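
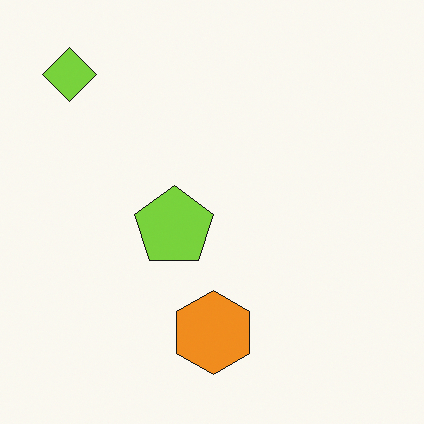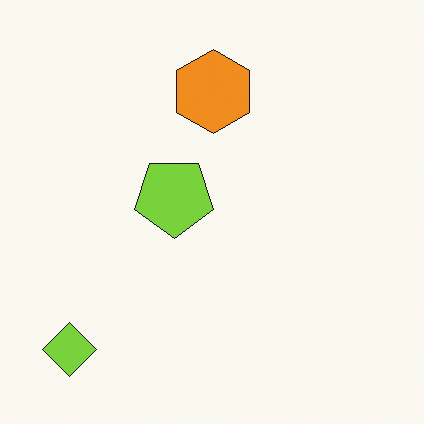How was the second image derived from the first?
It was flipped vertically (top ↔ bottom).

The lime diamond is in the top-left of the first image and the bottom-left of the second — shapes on opposite sides of the horizontal midline have swapped in a mirror flip.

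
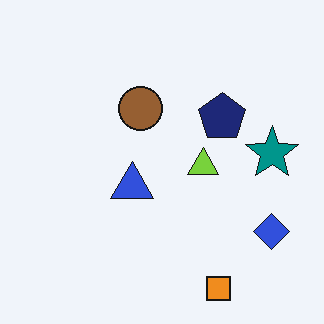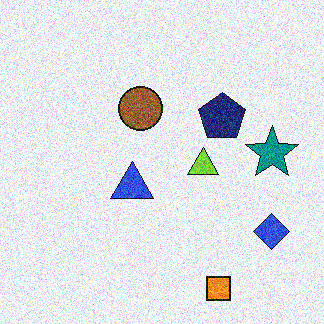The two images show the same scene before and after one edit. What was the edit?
The image was degraded with a thick layer of grain.

Random speckle covers the whole image, including the flat background.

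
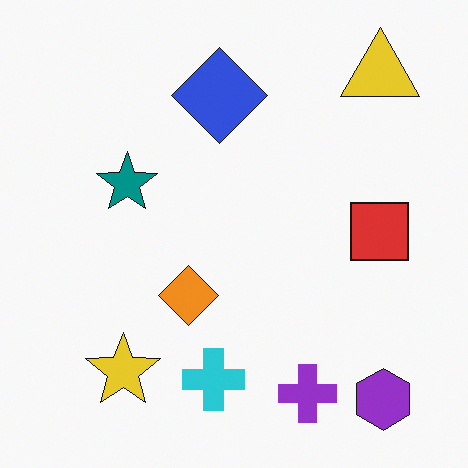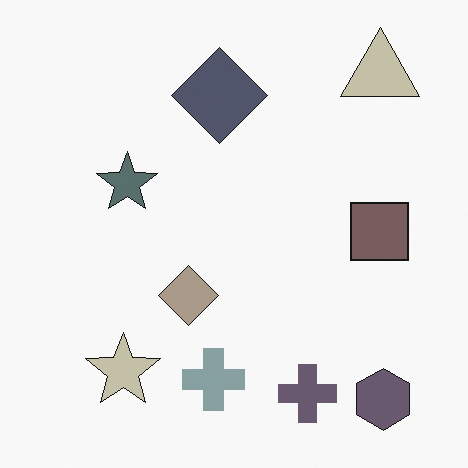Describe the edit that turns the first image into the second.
This is the original image heavily desaturated.

All colors are more muted and greyish — a global saturation change.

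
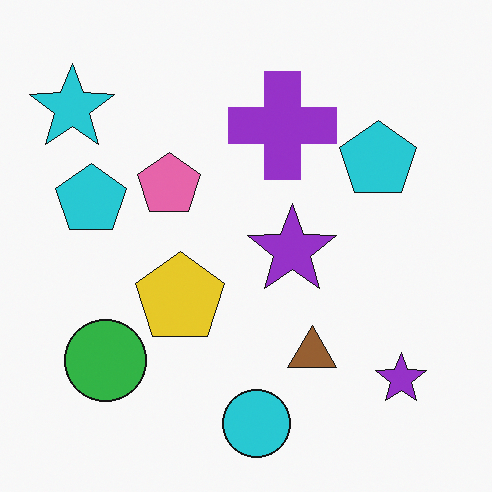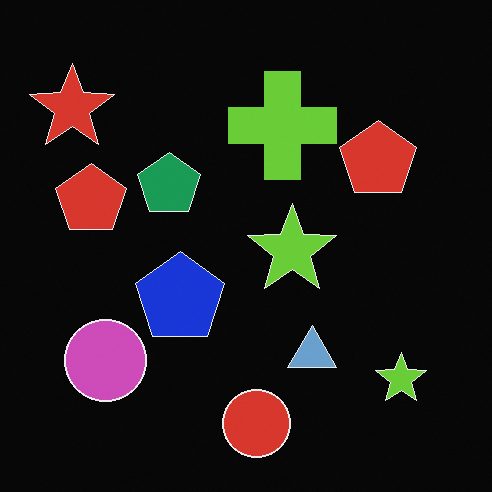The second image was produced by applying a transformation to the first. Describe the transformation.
It was color-inverted (negative).

The light background has become dark and every shape's color is its complement — a photographic negative.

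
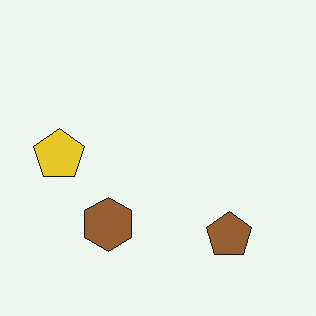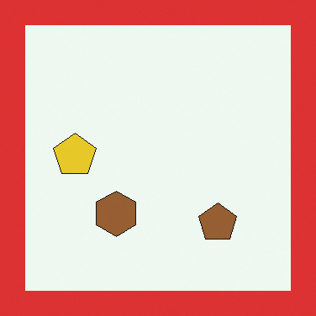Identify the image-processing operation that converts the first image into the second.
This is the original image framed with a red border.

A solid red frame runs around the edge of the second image, with the content slightly shrunk inside it.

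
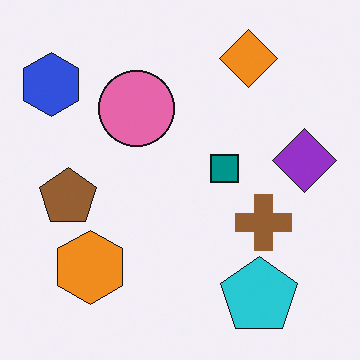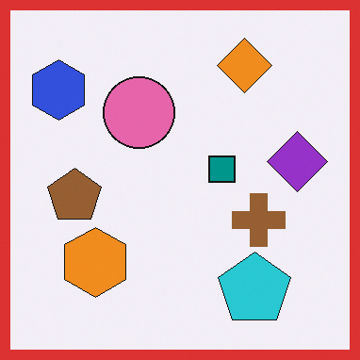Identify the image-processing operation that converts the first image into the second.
This is the original image framed with a red border.

A solid red frame runs around the edge of the second image, with the content slightly shrunk inside it.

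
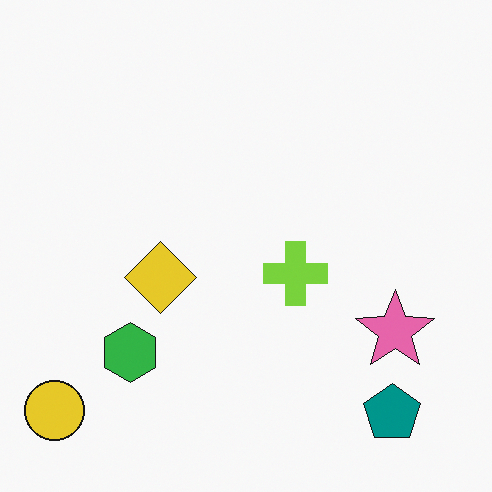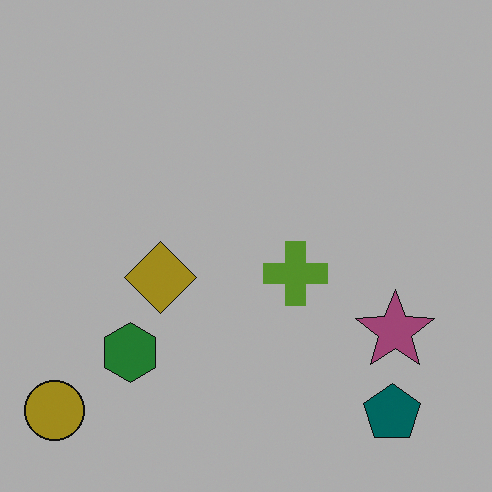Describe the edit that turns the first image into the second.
Substantially darkened.

Every pixel — background and shapes alike — is uniformly darkened.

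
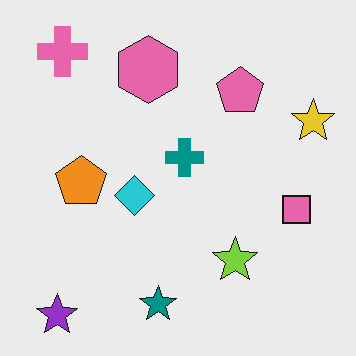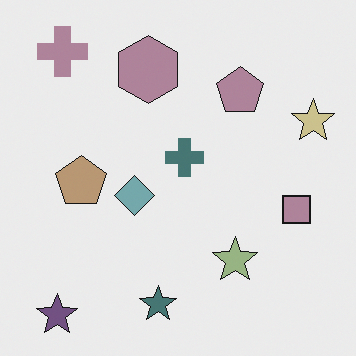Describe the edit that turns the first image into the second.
The second image is the first made much more muted (saturation change).

All colors are more muted and greyish — a global saturation change.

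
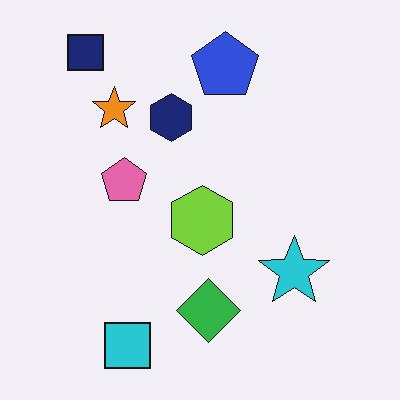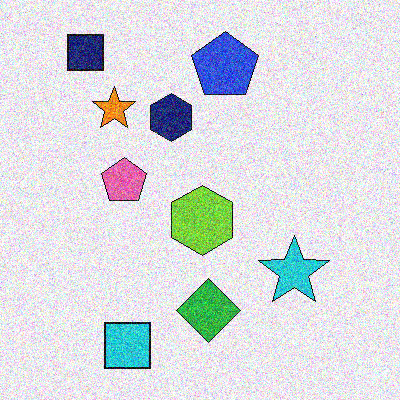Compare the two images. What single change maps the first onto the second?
Degraded with a thick layer of grain.

Random speckle covers the whole image, including the flat background.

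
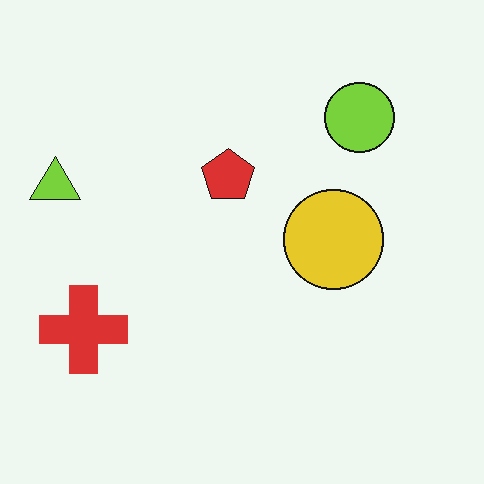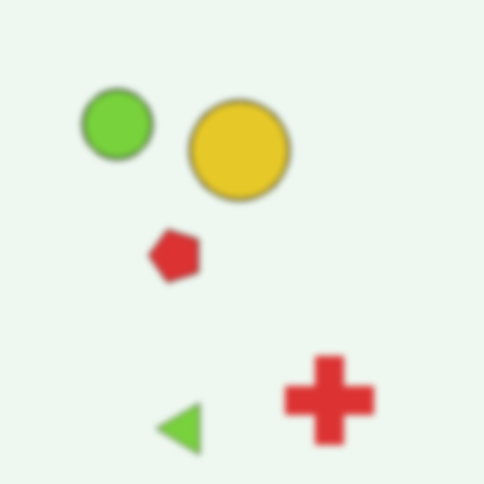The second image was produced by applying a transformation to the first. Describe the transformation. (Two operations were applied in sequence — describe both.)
The second image is the first rotated 90° counter-clockwise, then noticeably gaussian-blurred.

The lime triangle sits in the left of the first image and the bottom of the second — consistent with a whole-image 90° counter-clockwise rotation. Shape edges and outlines are uniformly softened across the whole image.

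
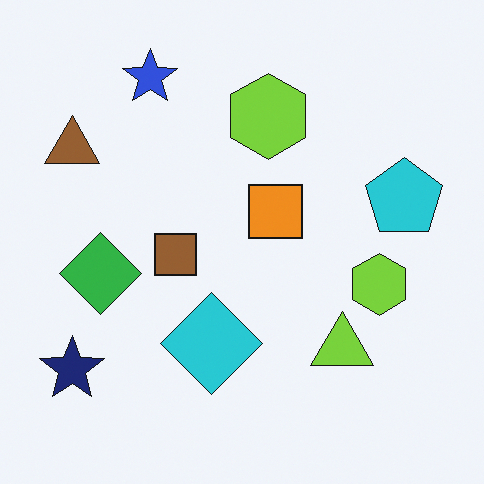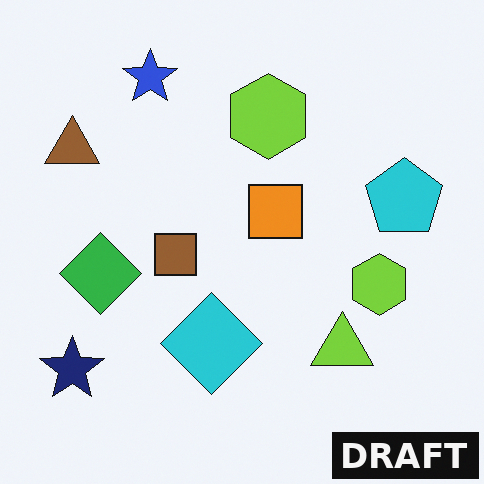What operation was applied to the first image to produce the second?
The image was watermarked with the text "DRAFT" in the lower-right corner.

A dark label reading "DRAFT" appears in the lower-right corner.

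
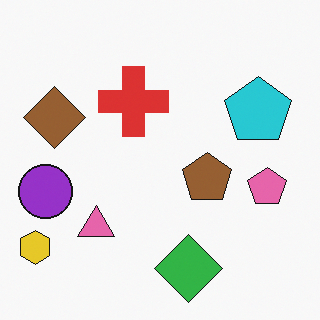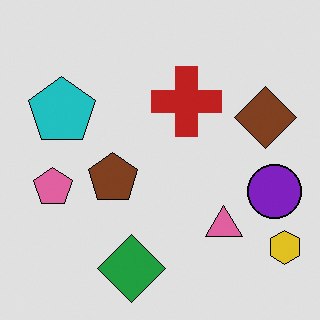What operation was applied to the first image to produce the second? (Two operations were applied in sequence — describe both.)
The image was moderately posterized, then flipped horizontally (left ↔ right).

Each flat color has snapped to a coarser quantized level — most visibly, the near-white background has dropped to a flat grey. The yellow hexagon is in the bottom-left of the first image and the bottom-right of the second — shapes on opposite sides of the vertical midline have swapped in a mirror flip.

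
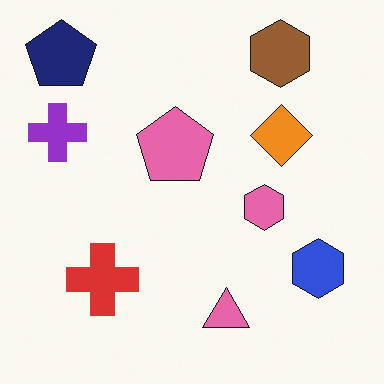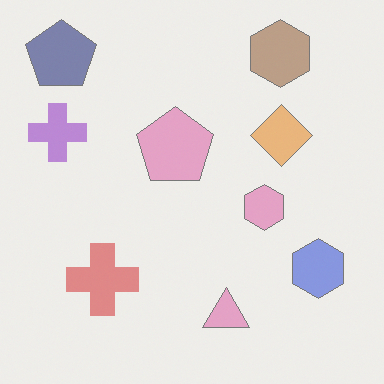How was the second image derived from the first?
This is the original image washed out (contrast reduced).

Tones are pushed toward mid-grey across the whole image — a global contrast change.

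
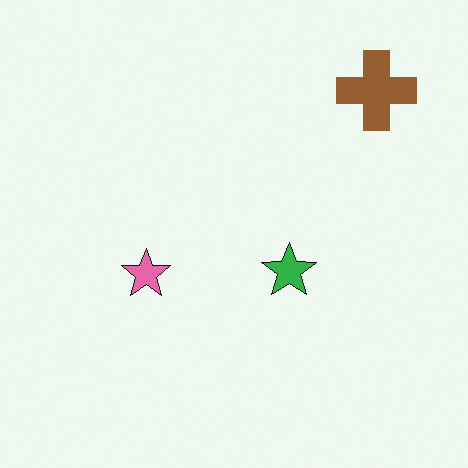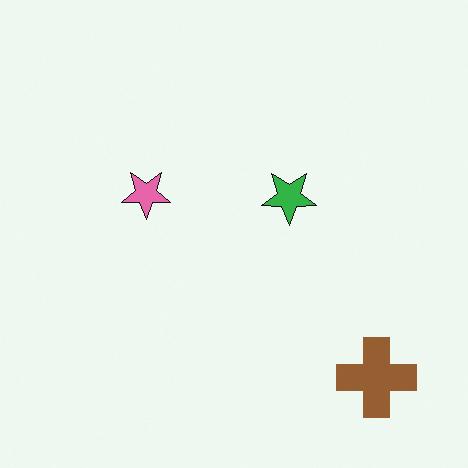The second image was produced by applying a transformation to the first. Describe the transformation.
It was flipped vertically (top ↔ bottom).

The brown cross is in the top-right of the first image and the bottom-right of the second — shapes on opposite sides of the horizontal midline have swapped in a mirror flip.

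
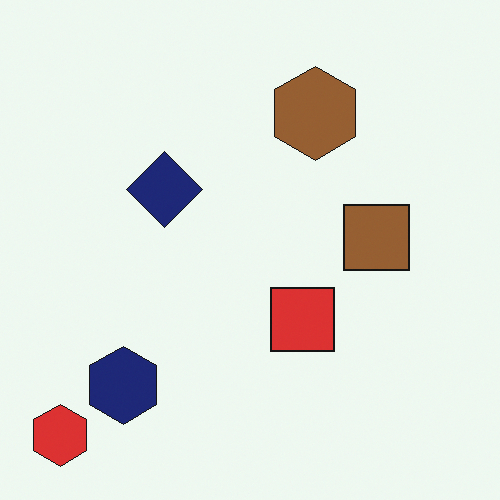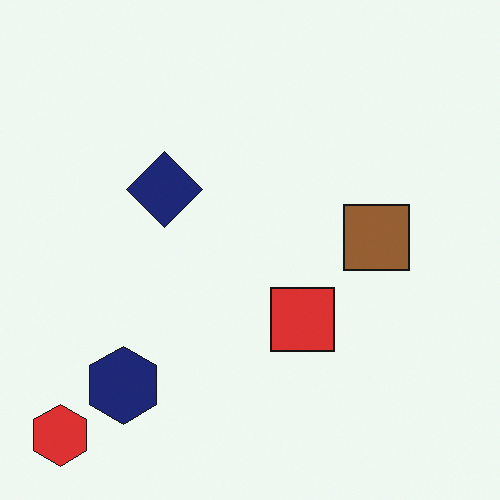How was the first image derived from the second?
Overlaid with an additional brown hexagon.

A brown hexagon appears in the first image that is absent from the second.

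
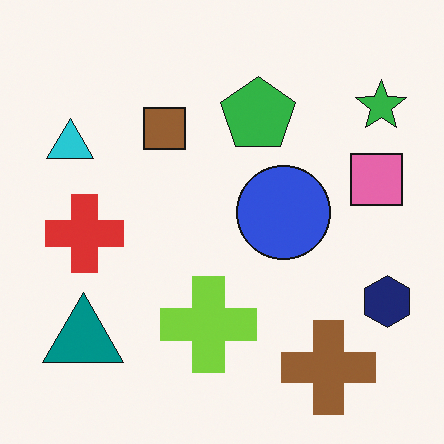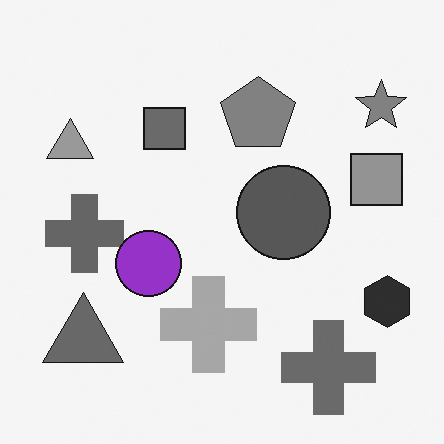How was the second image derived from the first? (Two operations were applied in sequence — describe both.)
The second image is the first converted to grayscale, then overlaid with an additional purple circle.

All color is removed — every shape is now a shade of grey. A purple circle appears in the second image that is absent from the first.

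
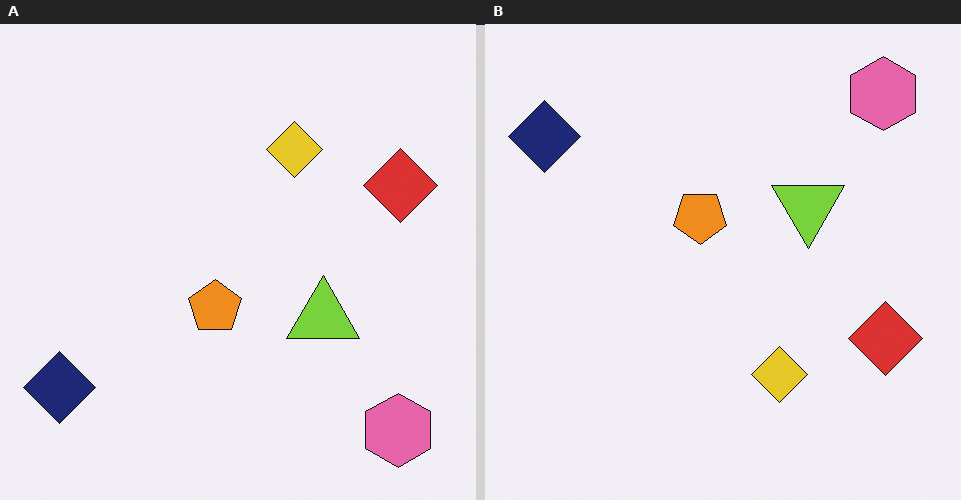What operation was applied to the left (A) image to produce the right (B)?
The transformation is: flipped vertically (top ↔ bottom).

The pink hexagon is in the bottom-right of the left (A) image and the top-right of the right (B) — shapes on opposite sides of the horizontal midline have swapped in a mirror flip.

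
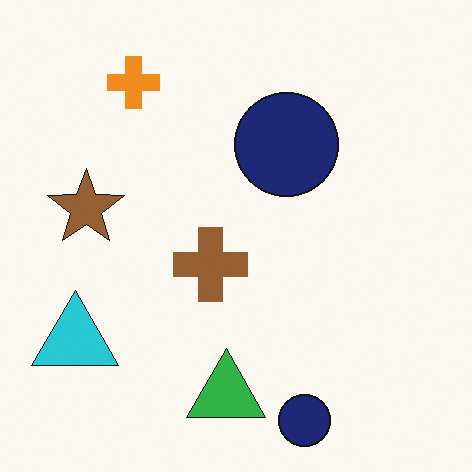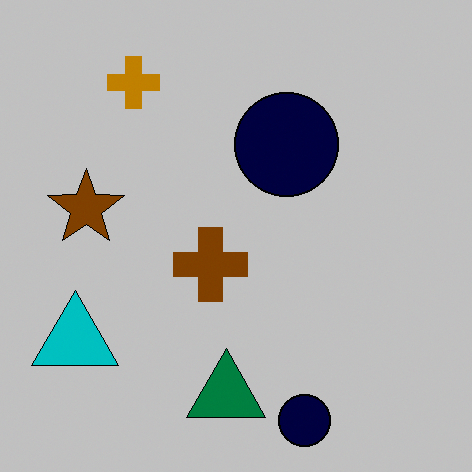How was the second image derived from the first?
Heavily posterized to just a handful of flat colors.

Each flat color has snapped to a coarser quantized level — most visibly, the near-white background has dropped to a flat grey.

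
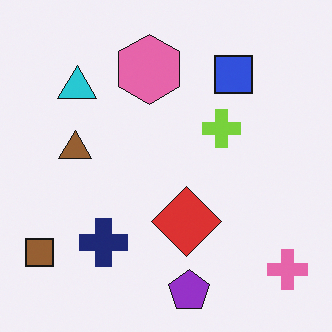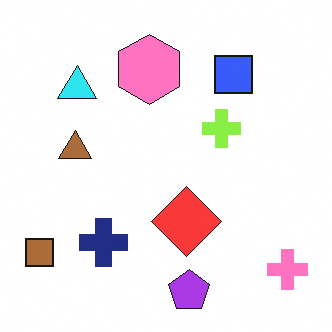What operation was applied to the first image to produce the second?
This is the original image brightened a little.

Every pixel — background and shapes alike — is uniformly brightened.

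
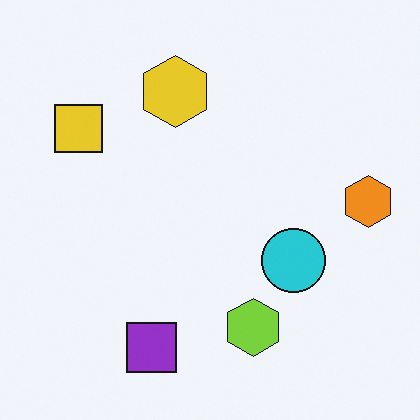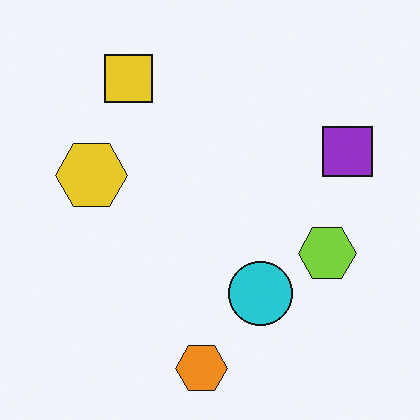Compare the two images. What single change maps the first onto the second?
The second image is the first transposed (reflected across the top-left ↔ bottom-right diagonal).

Shapes have swapped their row and column positions — what was in the top-right is now in the bottom-left — a diagonal reflection.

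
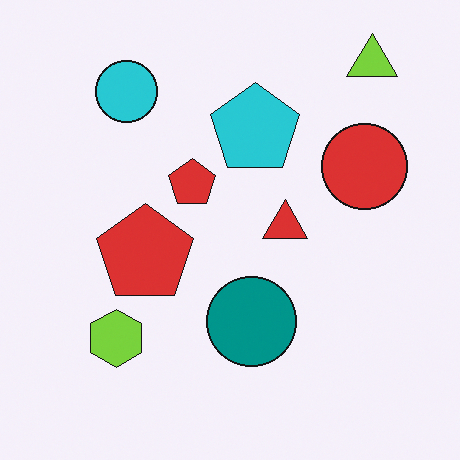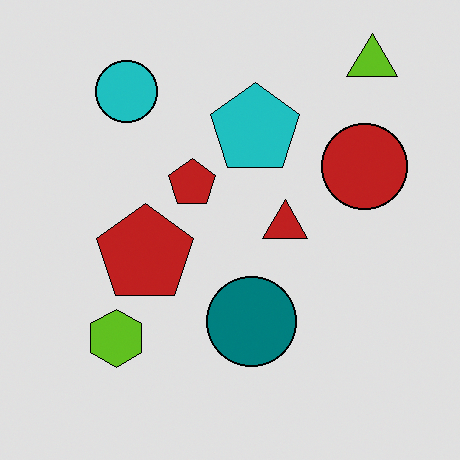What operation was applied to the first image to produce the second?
The second image is the first moderately posterized.

Each flat color has snapped to a coarser quantized level — most visibly, the near-white background has dropped to a flat grey.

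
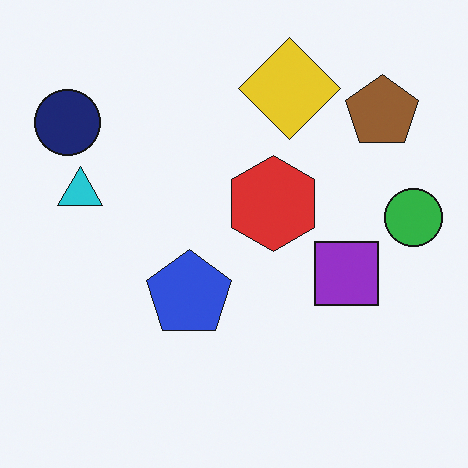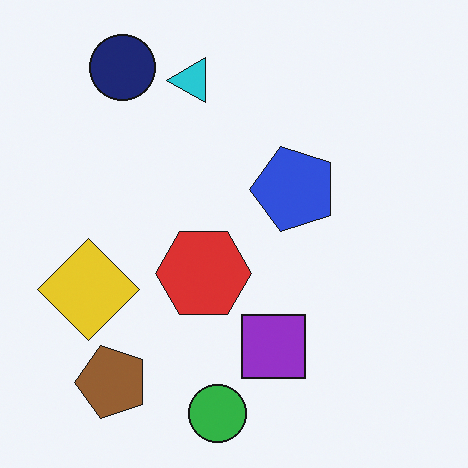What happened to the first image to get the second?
Transposed (reflected across the top-left ↔ bottom-right diagonal).

Shapes have swapped their row and column positions — what was in the top-right is now in the bottom-left — a diagonal reflection.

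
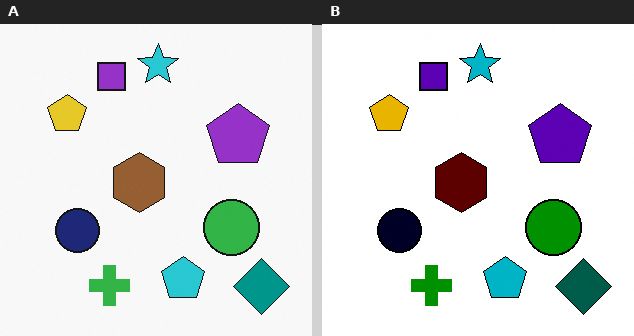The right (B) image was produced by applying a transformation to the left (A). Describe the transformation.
Boosted in contrast.

Tones are pushed away from mid-grey across the whole image — a global contrast change.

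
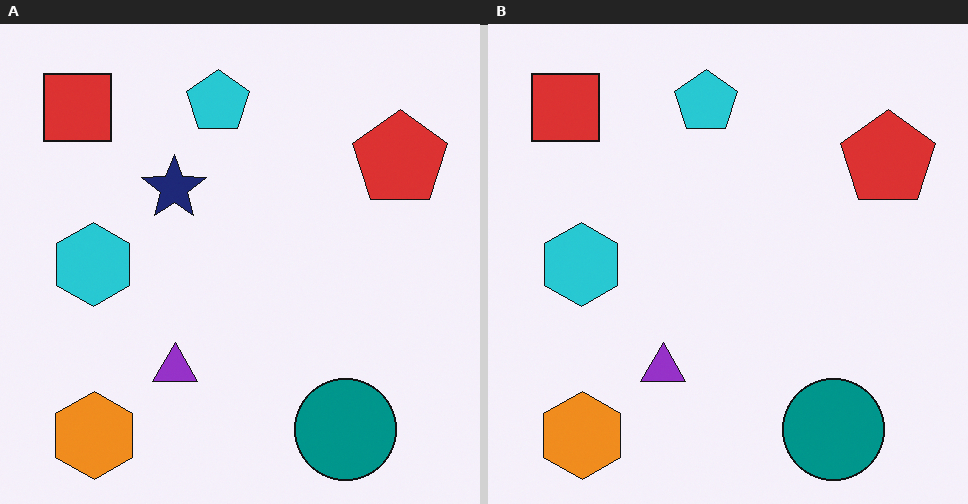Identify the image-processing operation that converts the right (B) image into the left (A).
Overlaid with an additional navy star.

A navy star appears in the left (A) image that is absent from the right (B).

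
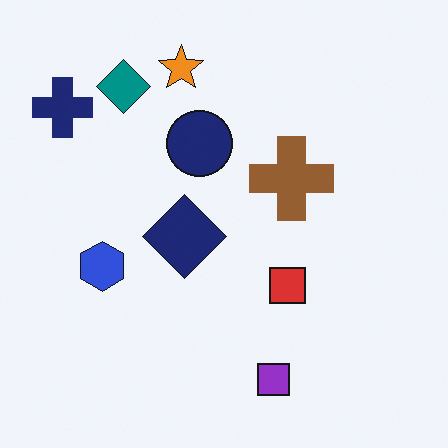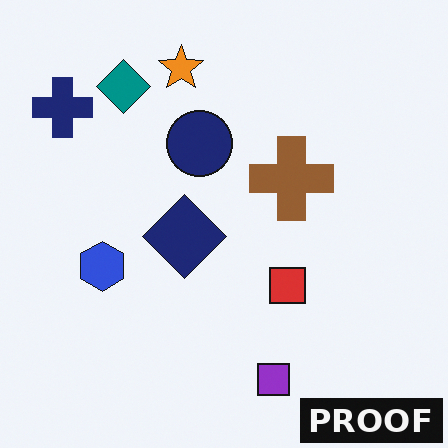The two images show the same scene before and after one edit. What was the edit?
Watermarked with the text "PROOF" in the lower-right corner.

A dark label reading "PROOF" appears in the lower-right corner.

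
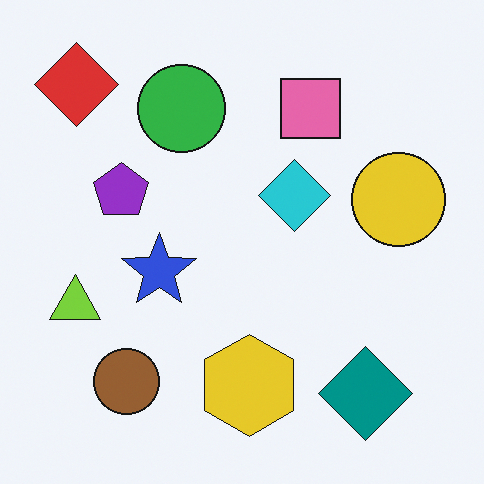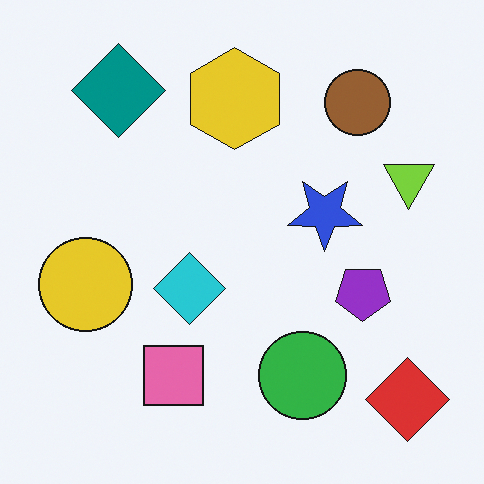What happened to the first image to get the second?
The image was rotated 180°.

The red diamond sits in the top-left of the first image and the bottom-right of the second — consistent with a whole-image 180° rotation.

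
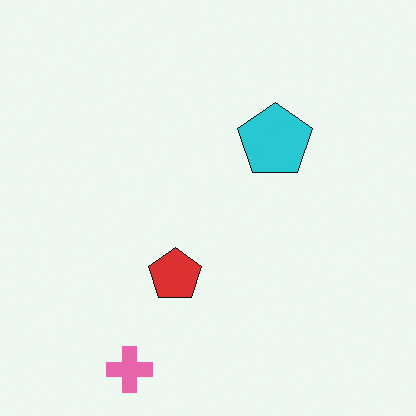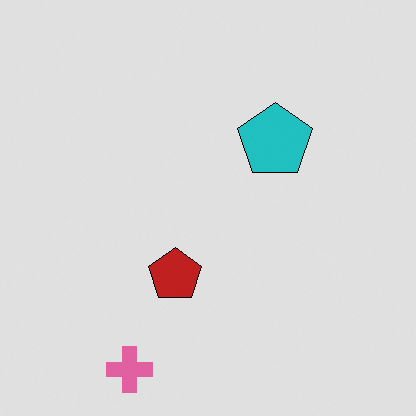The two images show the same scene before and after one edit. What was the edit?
Moderately posterized.

Each flat color has snapped to a coarser quantized level — most visibly, the near-white background has dropped to a flat grey.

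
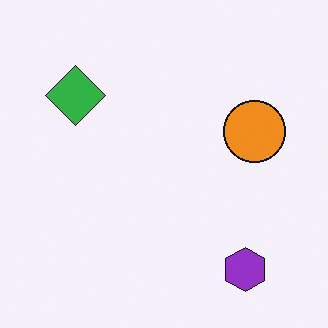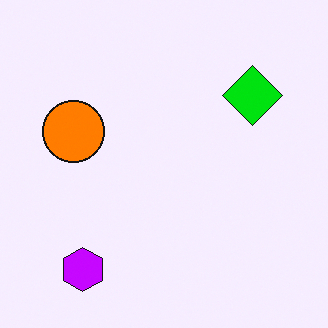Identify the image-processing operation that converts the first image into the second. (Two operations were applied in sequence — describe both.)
It was flipped horizontally (left ↔ right), then heavily oversaturated.

The orange circle is in the right of the first image and the left of the second — shapes on opposite sides of the vertical midline have swapped in a mirror flip. All colors are more vivid — a global saturation change.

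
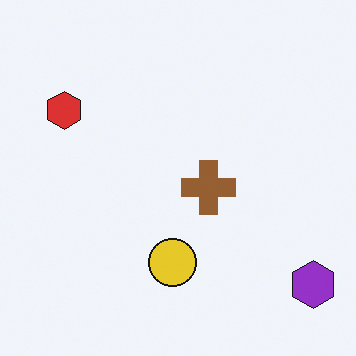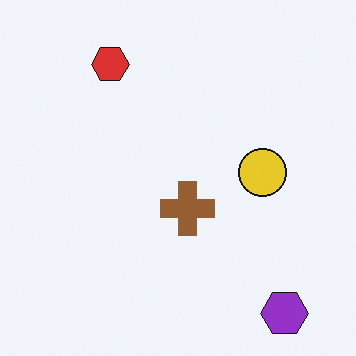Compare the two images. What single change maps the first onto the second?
The second image is the first transposed (reflected across the top-left ↔ bottom-right diagonal).

Shapes have swapped their row and column positions — what was in the top-right is now in the bottom-left — a diagonal reflection.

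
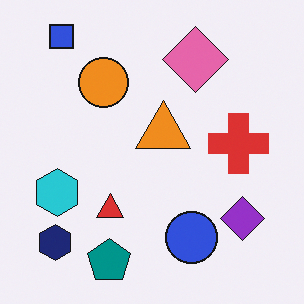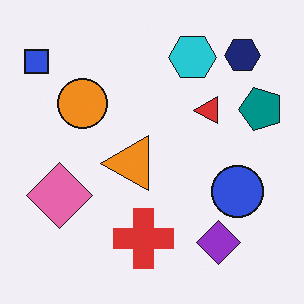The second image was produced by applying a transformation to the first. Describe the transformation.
This is the original image transposed (reflected across the top-left ↔ bottom-right diagonal).

Shapes have swapped their row and column positions — what was in the top-right is now in the bottom-left — a diagonal reflection.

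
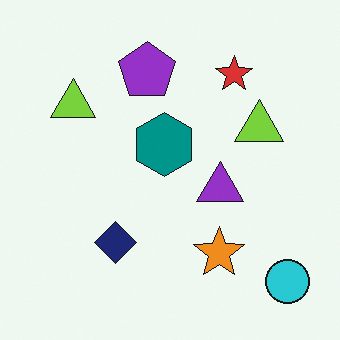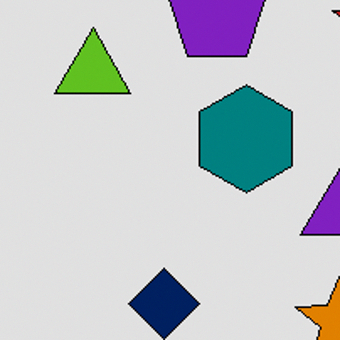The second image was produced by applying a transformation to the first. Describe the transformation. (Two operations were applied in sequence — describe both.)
This is the original image posterized to a reduced palette, then cropped to a noticeably smaller region and rescaled.

Each flat color has snapped to a coarser quantized level — most visibly, the near-white background has dropped to a flat grey. The visible shapes are larger and the field of view is narrower; shapes near the original edges may be partly or wholly outside the frame — a crop-and-rescale.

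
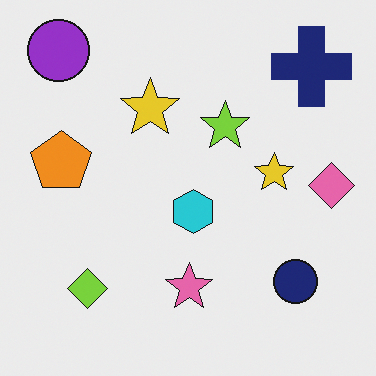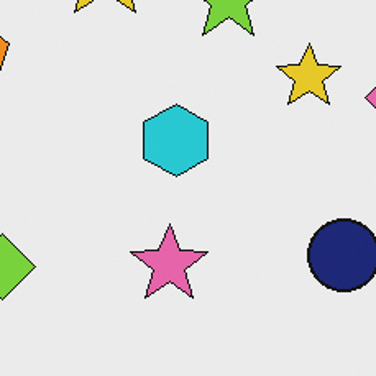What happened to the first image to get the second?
The transformation is: cropped tightly and scaled back up.

The visible shapes are larger and the field of view is narrower; shapes near the original edges may be partly or wholly outside the frame — a crop-and-rescale.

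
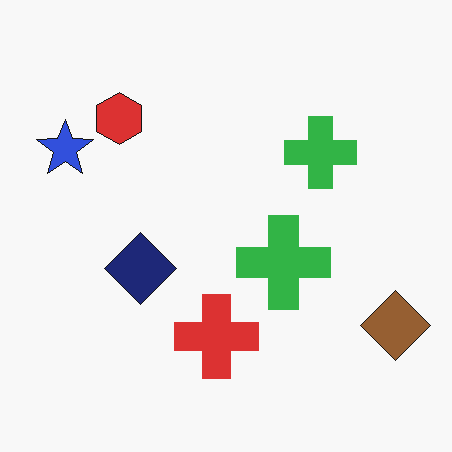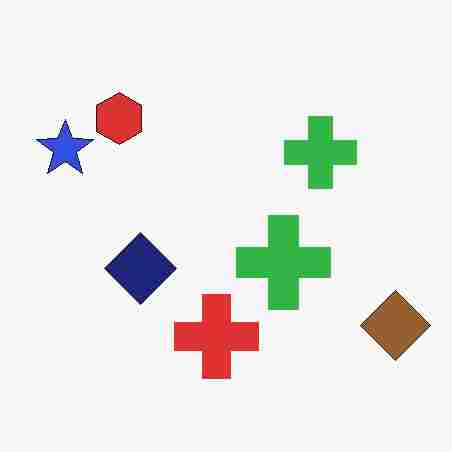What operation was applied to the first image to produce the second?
The second image is the first degraded with heavy JPEG compression.

Blocky 8×8 compression artifacts appear around shape edges and the flat background shows ringing — characteristic JPEG degradation.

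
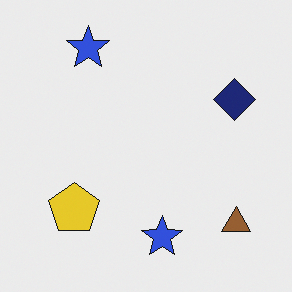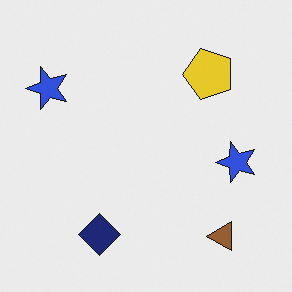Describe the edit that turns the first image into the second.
It was transposed (reflected across the top-left ↔ bottom-right diagonal).

Shapes have swapped their row and column positions — what was in the top-right is now in the bottom-left — a diagonal reflection.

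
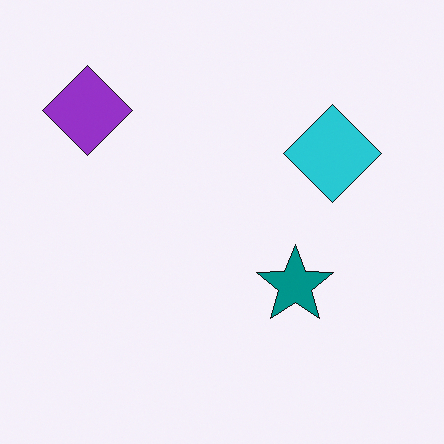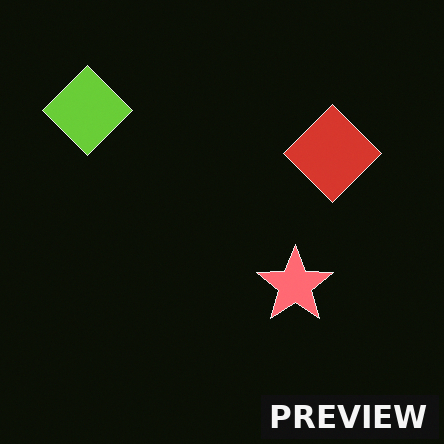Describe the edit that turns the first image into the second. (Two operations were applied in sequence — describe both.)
Color-inverted (negative), then watermarked with the text "PREVIEW" in the lower-right corner.

The light background has become dark and every shape's color is its complement — a photographic negative. A dark label reading "PREVIEW" appears in the lower-right corner.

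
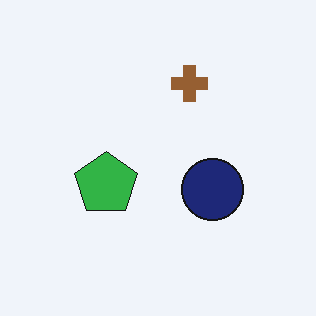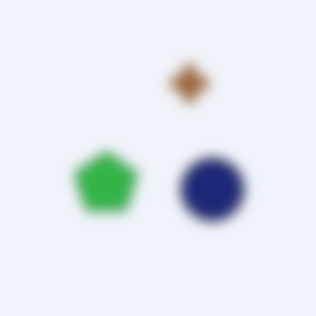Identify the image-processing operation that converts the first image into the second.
The transformation is: heavily blurred.

Shape edges and outlines are uniformly softened across the whole image.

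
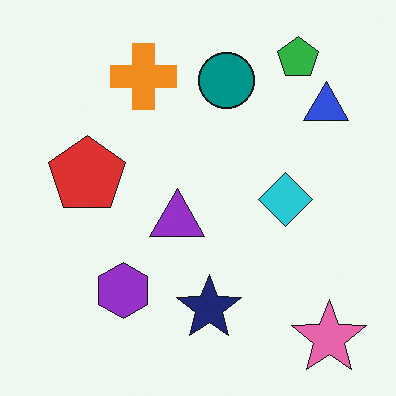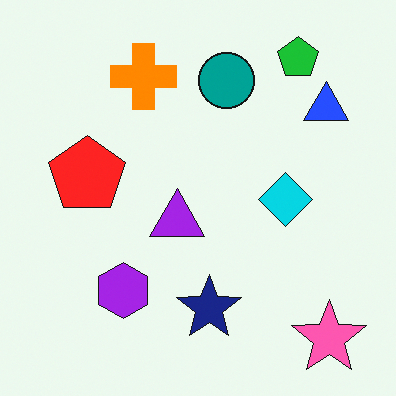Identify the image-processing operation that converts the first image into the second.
Slightly oversaturated.

All colors are more vivid — a global saturation change.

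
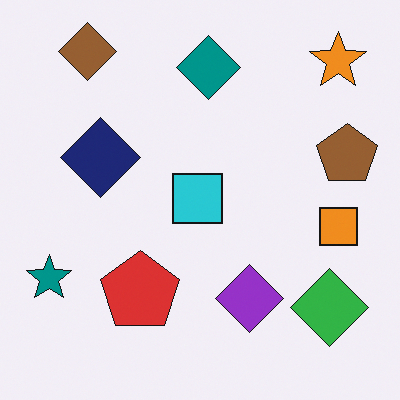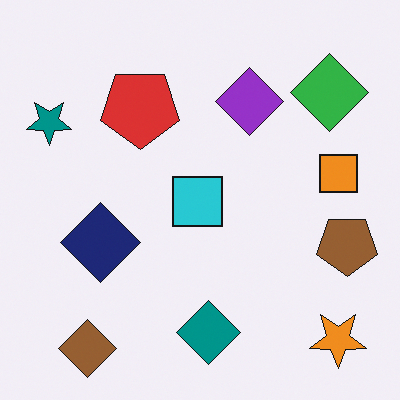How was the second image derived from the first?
Flipped vertically (top ↔ bottom).

The brown diamond is in the top-left of the first image and the bottom-left of the second — shapes on opposite sides of the horizontal midline have swapped in a mirror flip.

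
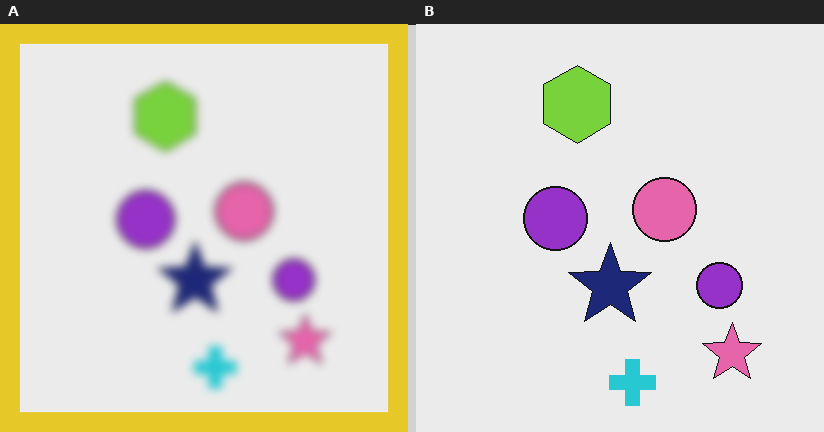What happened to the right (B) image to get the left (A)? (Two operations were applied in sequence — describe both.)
The left (A) image is the right (B) strongly gaussian-blurred, then framed with a yellow border.

Shape edges and outlines are uniformly softened across the whole image. A solid yellow frame runs around the edge of the left (A) image, with the content slightly shrunk inside it.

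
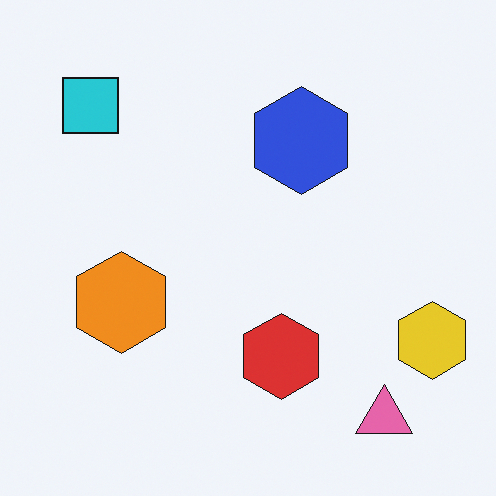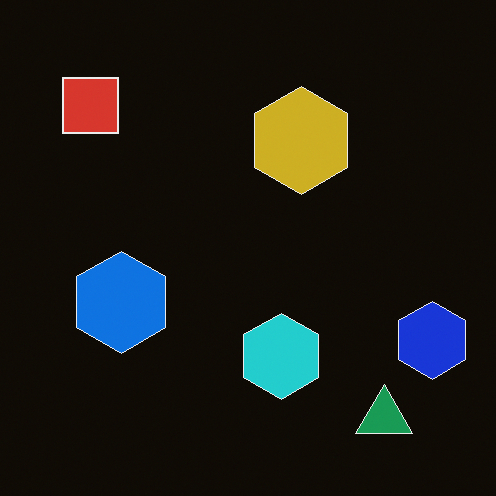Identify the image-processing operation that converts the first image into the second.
The image was color-inverted (negative).

The light background has become dark and every shape's color is its complement — a photographic negative.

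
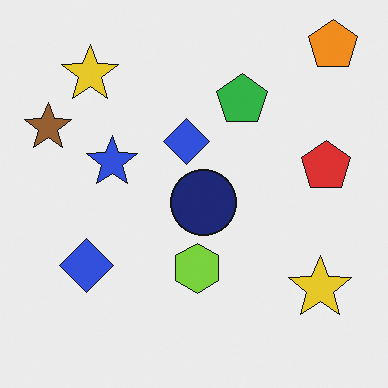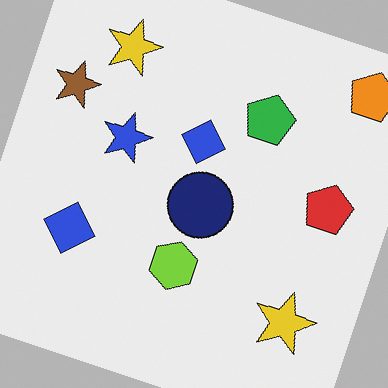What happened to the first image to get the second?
This is the original image rotated clockwise by a clearly visible amount.

Every shape is tilted by the same angle and the image corners show triangular fill wedges — a whole-image rotation by a non-right angle.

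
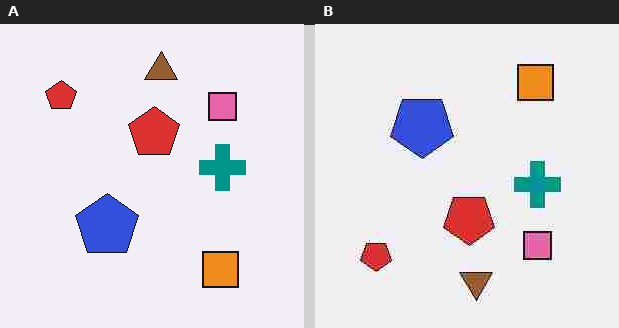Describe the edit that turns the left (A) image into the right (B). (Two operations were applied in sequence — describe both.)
The transformation is: flipped vertically (top ↔ bottom), then heavily JPEG-compressed with obvious blocking artifacts.

The brown triangle is in the top of the left (A) image and the bottom of the right (B) — shapes on opposite sides of the horizontal midline have swapped in a mirror flip. Blocky 8×8 compression artifacts appear around shape edges and the flat background shows ringing — characteristic JPEG degradation.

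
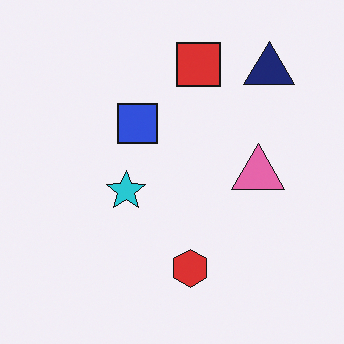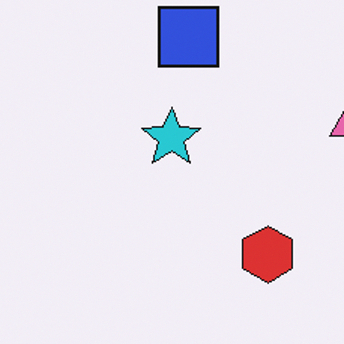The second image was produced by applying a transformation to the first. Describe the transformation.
The transformation is: cropped slightly and scaled back up.

The visible shapes are larger and the field of view is narrower; shapes near the original edges may be partly or wholly outside the frame — a crop-and-rescale.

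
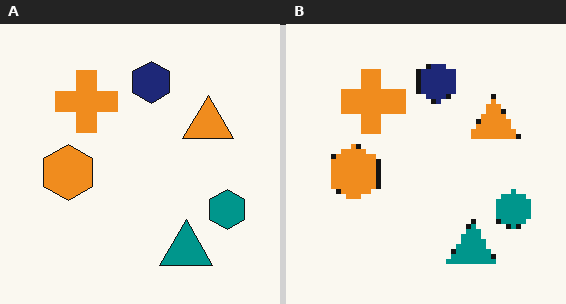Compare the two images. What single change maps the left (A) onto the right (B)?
The transformation is: mildly pixelated.

Shapes are reduced to large square blocks; fine edges and outlines are lost — a downscale-then-upscale (mosaic) effect.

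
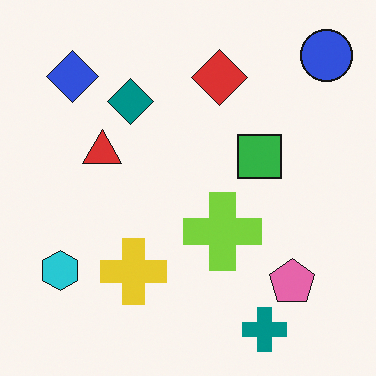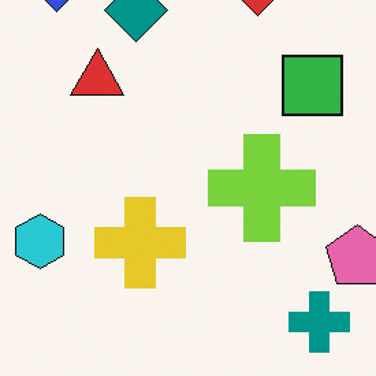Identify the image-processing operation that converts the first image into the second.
The image was cropped slightly and scaled back up.

The visible shapes are larger and the field of view is narrower; shapes near the original edges may be partly or wholly outside the frame — a crop-and-rescale.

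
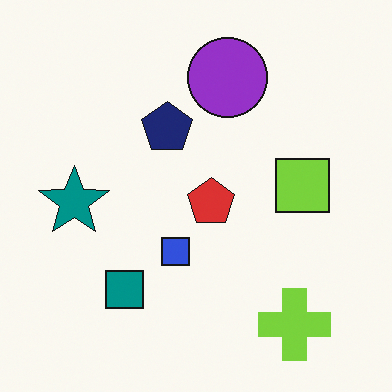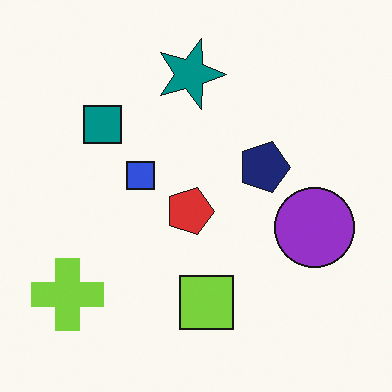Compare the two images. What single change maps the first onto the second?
The image was rotated 90° clockwise.

The lime cross sits in the bottom-right of the first image and the bottom-left of the second — consistent with a whole-image 90° clockwise rotation.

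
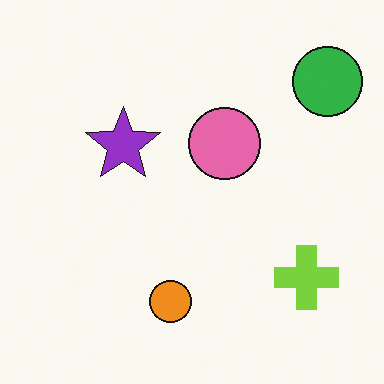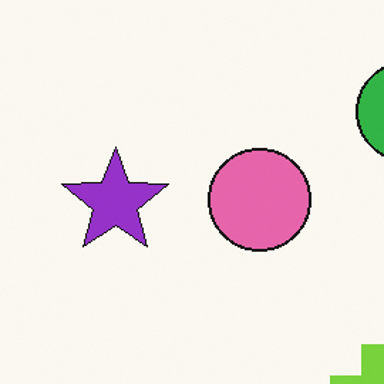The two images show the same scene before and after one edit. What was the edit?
The second image is the first cropped slightly and scaled back up.

The visible shapes are larger and the field of view is narrower; shapes near the original edges may be partly or wholly outside the frame — a crop-and-rescale.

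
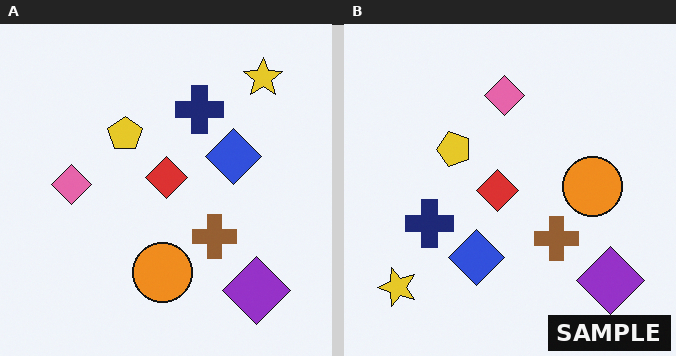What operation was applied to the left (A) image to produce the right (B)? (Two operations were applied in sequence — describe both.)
This is the original image transposed (reflected across the top-left ↔ bottom-right diagonal), then watermarked with the text "SAMPLE" in the lower-right corner.

Shapes have swapped their row and column positions — what was in the top-right is now in the bottom-left — a diagonal reflection. A dark label reading "SAMPLE" appears in the lower-right corner.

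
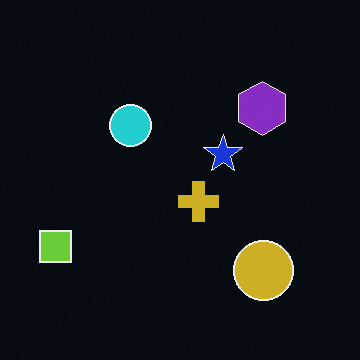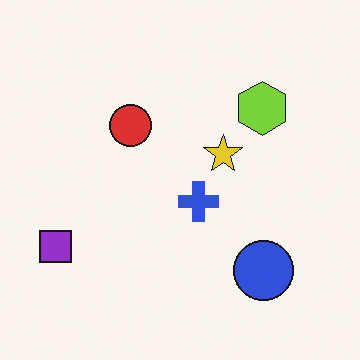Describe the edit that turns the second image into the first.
It was color-inverted (negative).

The light background has become dark and every shape's color is its complement — a photographic negative.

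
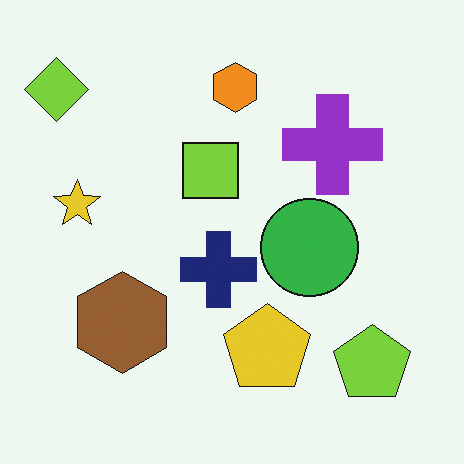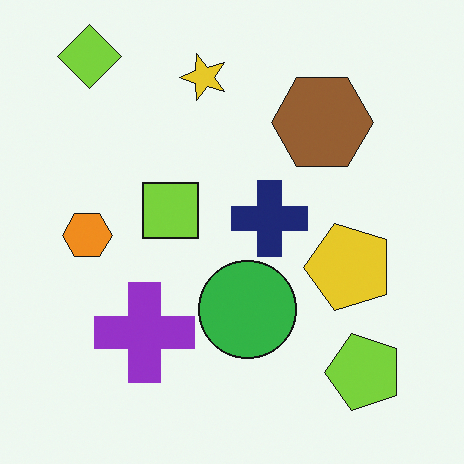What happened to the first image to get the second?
It was transposed (reflected across the top-left ↔ bottom-right diagonal).

Shapes have swapped their row and column positions — what was in the top-right is now in the bottom-left — a diagonal reflection.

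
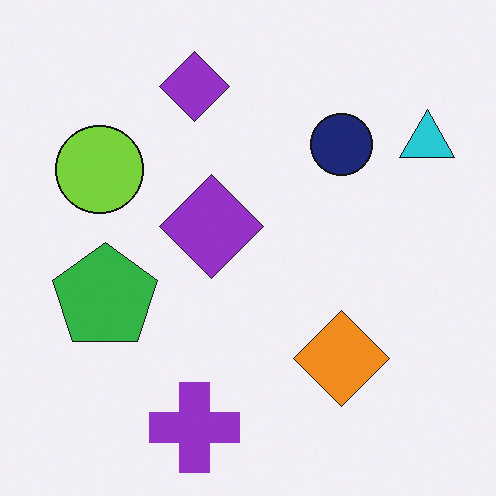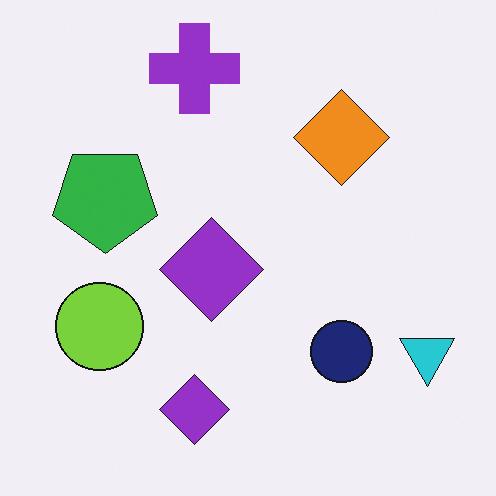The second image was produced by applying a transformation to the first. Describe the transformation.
The transformation is: flipped vertically (top ↔ bottom).

The purple cross is in the bottom of the first image and the top of the second — shapes on opposite sides of the horizontal midline have swapped in a mirror flip.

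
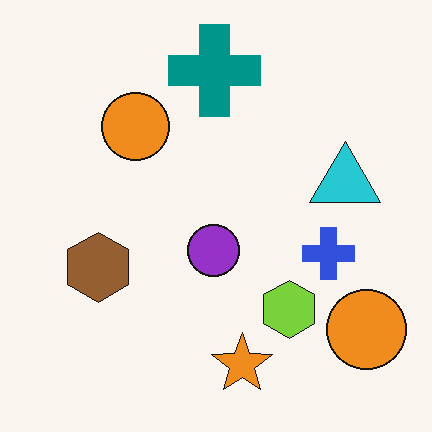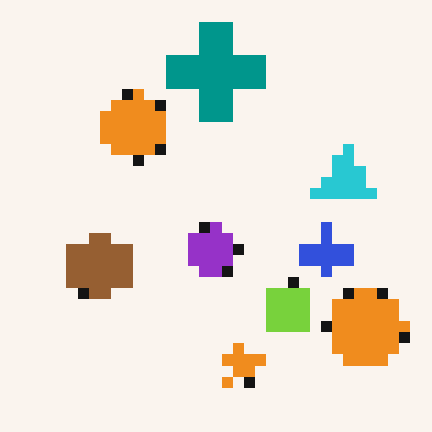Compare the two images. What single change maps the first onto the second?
Heavily pixelated into large blocks.

Shapes are reduced to large square blocks; fine edges and outlines are lost — a downscale-then-upscale (mosaic) effect.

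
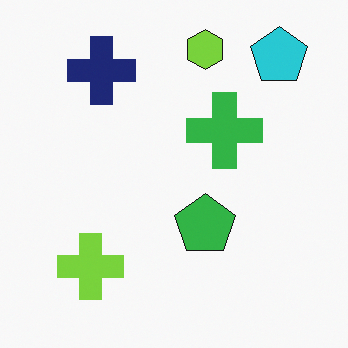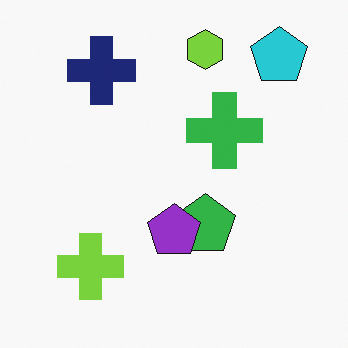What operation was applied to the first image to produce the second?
The second image is the first overlaid with an additional purple pentagon.

A purple pentagon appears in the second image that is absent from the first.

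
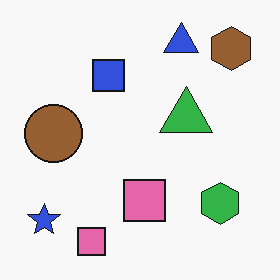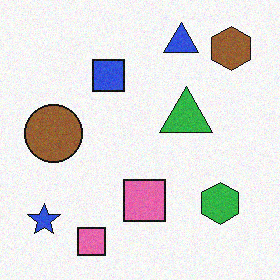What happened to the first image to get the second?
The image was degraded with a light layer of grain.

Random speckle covers the whole image, including the flat background.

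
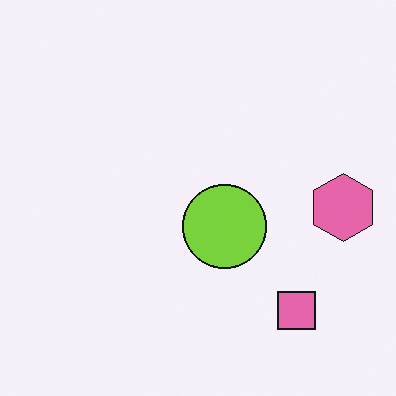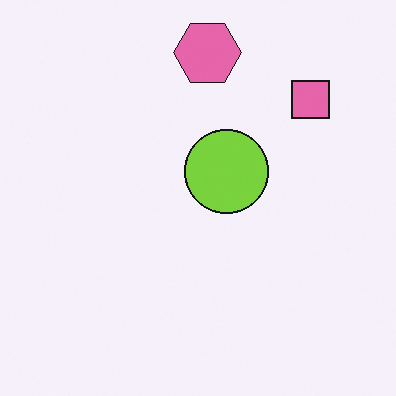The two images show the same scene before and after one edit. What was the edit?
It was rotated 90° counter-clockwise.

The pink square sits in the bottom-right of the first image and the top-right of the second — consistent with a whole-image 90° counter-clockwise rotation.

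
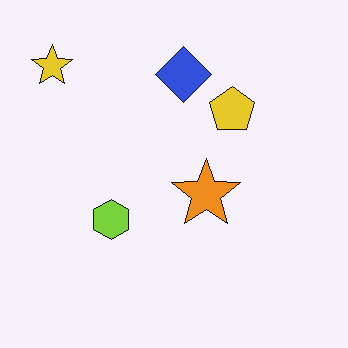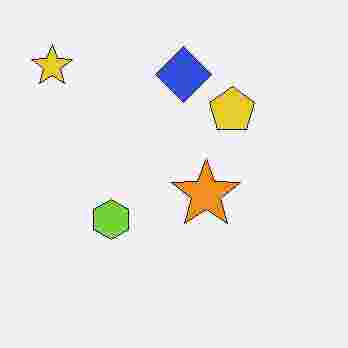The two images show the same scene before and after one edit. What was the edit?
The second image is the first degraded with heavy JPEG compression.

Blocky 8×8 compression artifacts appear around shape edges and the flat background shows ringing — characteristic JPEG degradation.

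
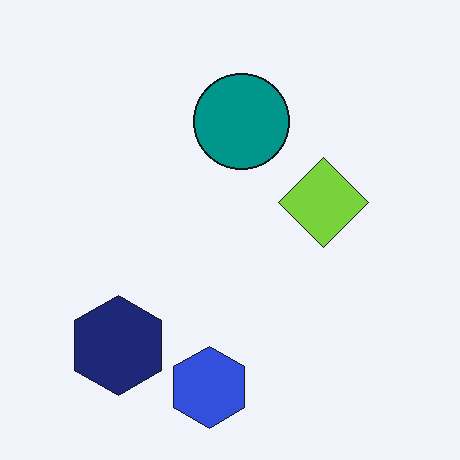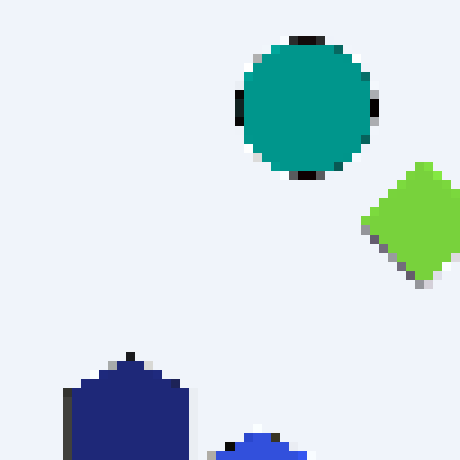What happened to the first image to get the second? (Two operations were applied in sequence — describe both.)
The transformation is: cropped slightly and scaled back up, then heavily pixelated into large blocks.

The visible shapes are larger and the field of view is narrower; shapes near the original edges may be partly or wholly outside the frame — a crop-and-rescale. Shapes are reduced to large square blocks; fine edges and outlines are lost — a downscale-then-upscale (mosaic) effect.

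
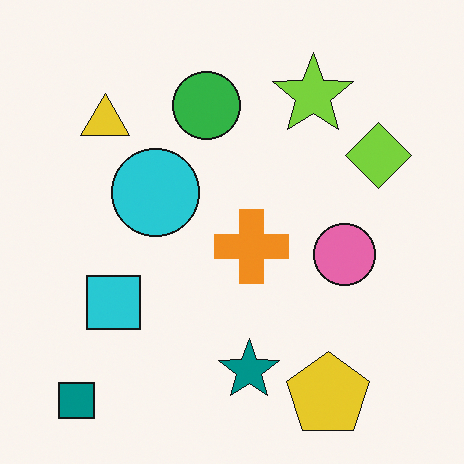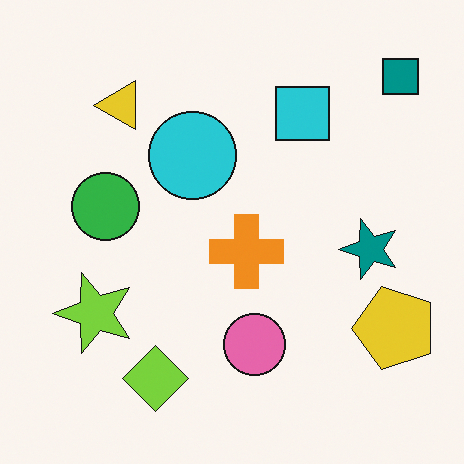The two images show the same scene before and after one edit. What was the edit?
The second image is the first transposed (reflected across the top-left ↔ bottom-right diagonal).

Shapes have swapped their row and column positions — what was in the top-right is now in the bottom-left — a diagonal reflection.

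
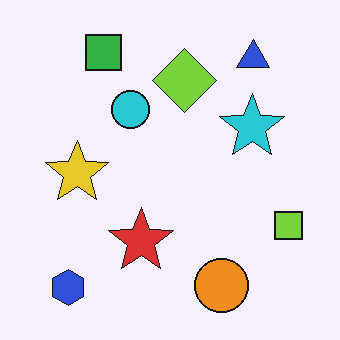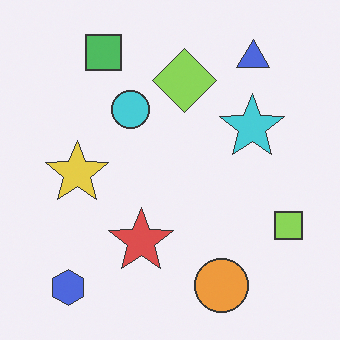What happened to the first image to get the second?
The second image is the first given slightly reduced contrast.

Tones are pushed toward mid-grey across the whole image — a global contrast change.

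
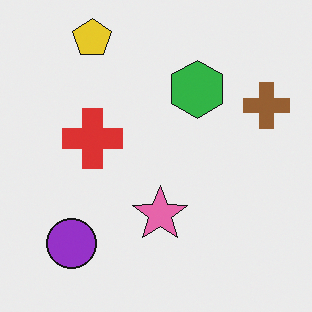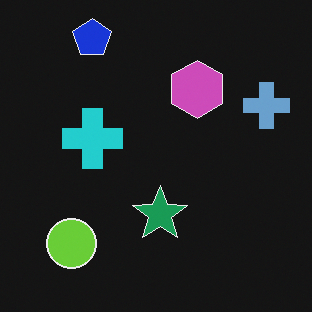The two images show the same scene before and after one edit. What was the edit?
Color-inverted (negative).

The light background has become dark and every shape's color is its complement — a photographic negative.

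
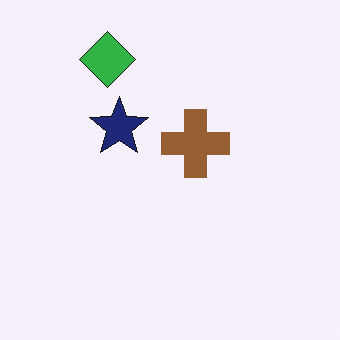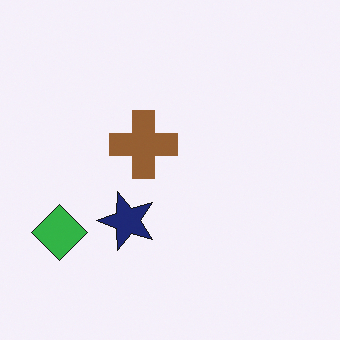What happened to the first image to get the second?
The second image is the first rotated 90° counter-clockwise.

The green diamond sits in the top-left of the first image and the bottom-left of the second — consistent with a whole-image 90° counter-clockwise rotation.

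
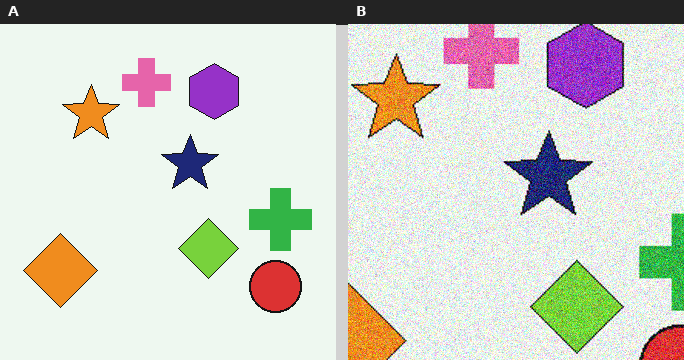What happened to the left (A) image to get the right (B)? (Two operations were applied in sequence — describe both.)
This is the original image cropped to a modestly smaller region and rescaled, then degraded with a thick layer of grain.

The visible shapes are larger and the field of view is narrower; shapes near the original edges may be partly or wholly outside the frame — a crop-and-rescale. Random speckle covers the whole image, including the flat background.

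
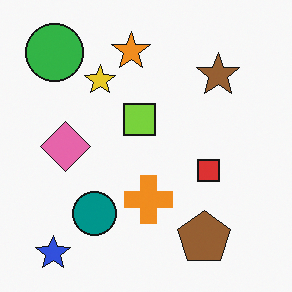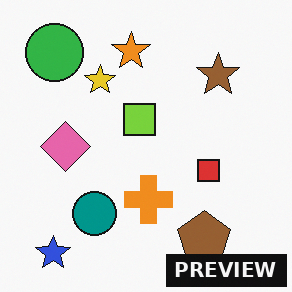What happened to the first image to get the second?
The image was watermarked with the text "PREVIEW" in the lower-right corner.

A dark label reading "PREVIEW" appears in the lower-right corner.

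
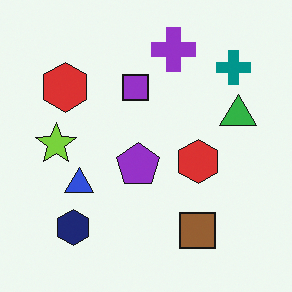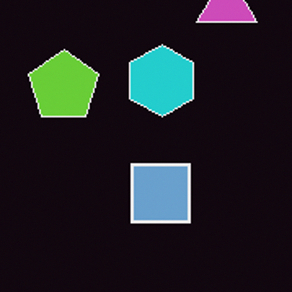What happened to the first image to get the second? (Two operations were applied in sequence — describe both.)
Cropped to a noticeably smaller region and rescaled, then color-inverted (negative).

The visible shapes are larger and the field of view is narrower; shapes near the original edges may be partly or wholly outside the frame — a crop-and-rescale. The light background has become dark and every shape's color is its complement — a photographic negative.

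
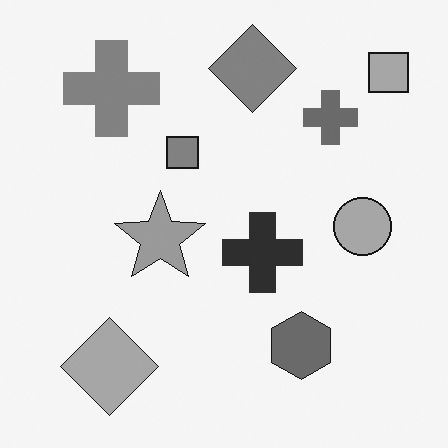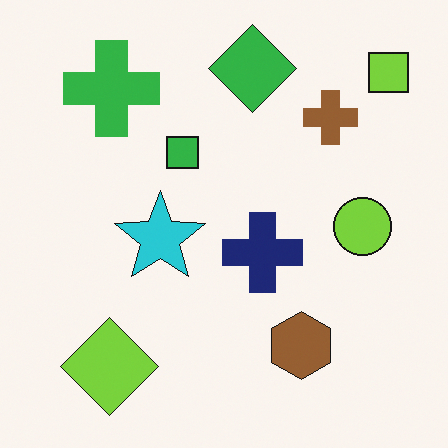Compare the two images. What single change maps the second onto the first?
It was converted to grayscale.

All color is removed — every shape is now a shade of grey.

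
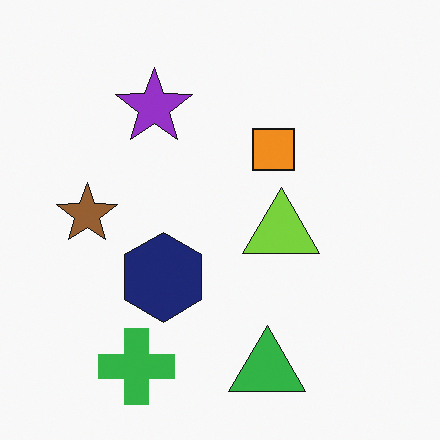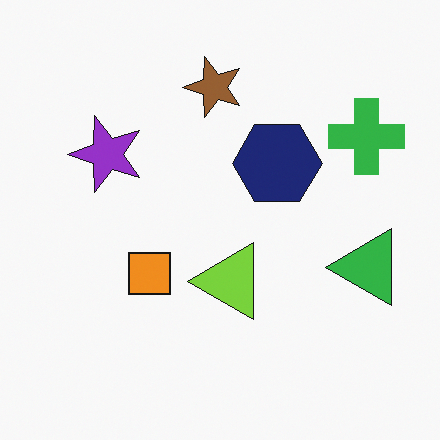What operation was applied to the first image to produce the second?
This is the original image transposed (reflected across the top-left ↔ bottom-right diagonal).

Shapes have swapped their row and column positions — what was in the top-right is now in the bottom-left — a diagonal reflection.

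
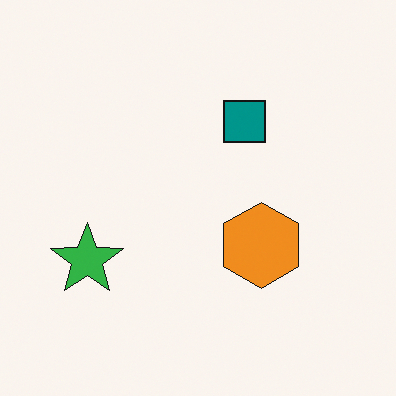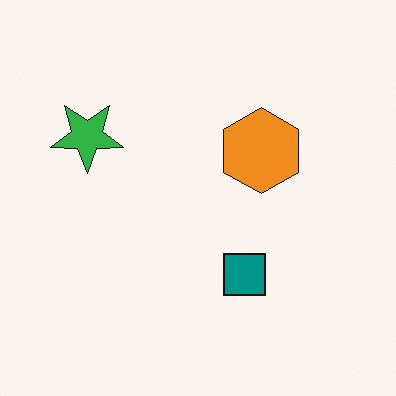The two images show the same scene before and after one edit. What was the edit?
The image was flipped vertically (top ↔ bottom).

The teal square is in the top of the first image and the bottom of the second — shapes on opposite sides of the horizontal midline have swapped in a mirror flip.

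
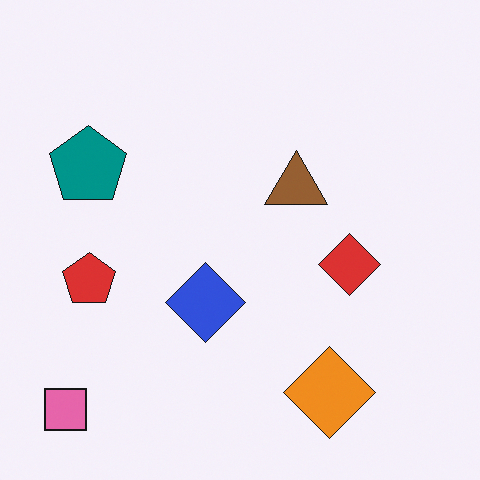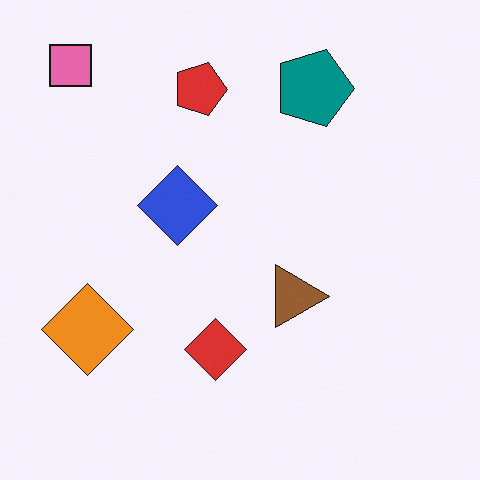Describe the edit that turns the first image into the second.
The image was rotated 90° clockwise.

The pink square sits in the bottom-left of the first image and the top-left of the second — consistent with a whole-image 90° clockwise rotation.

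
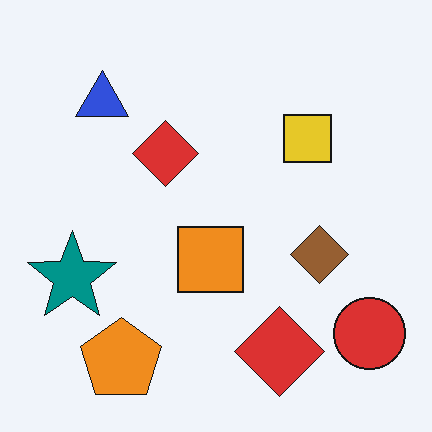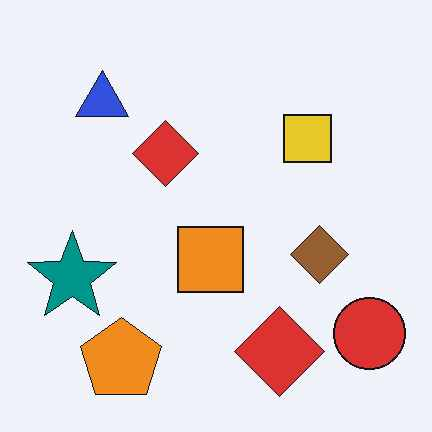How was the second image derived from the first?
It was given moderate JPEG compression.

Blocky 8×8 compression artifacts appear around shape edges and the flat background shows ringing — characteristic JPEG degradation.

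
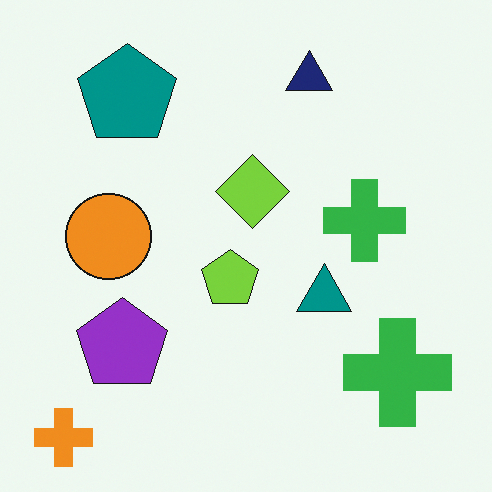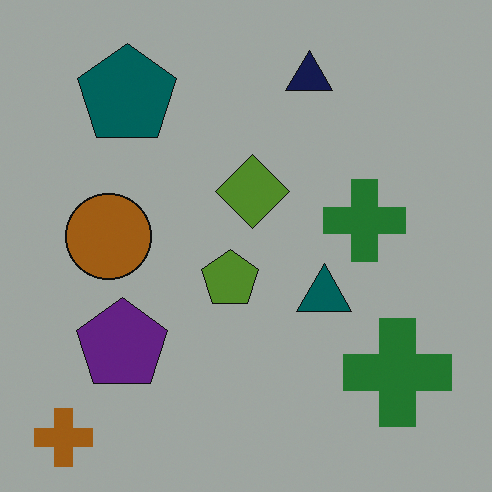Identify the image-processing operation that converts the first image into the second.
Darkened a lot.

Every pixel — background and shapes alike — is uniformly darkened.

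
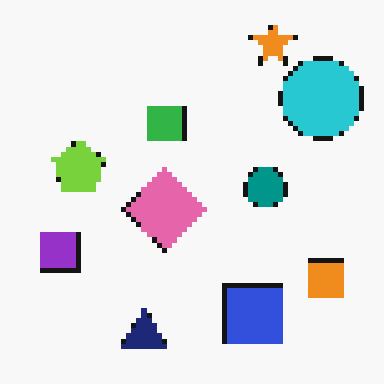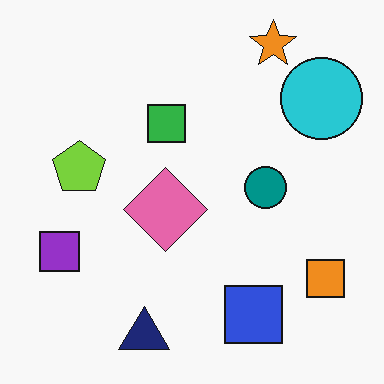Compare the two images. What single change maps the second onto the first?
This is the original image lightly pixelated (a mild mosaic effect).

Shapes are reduced to large square blocks; fine edges and outlines are lost — a downscale-then-upscale (mosaic) effect.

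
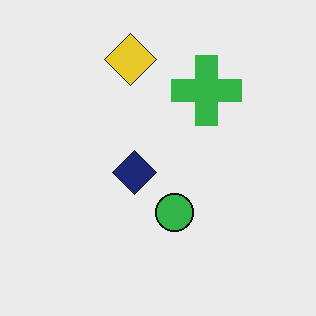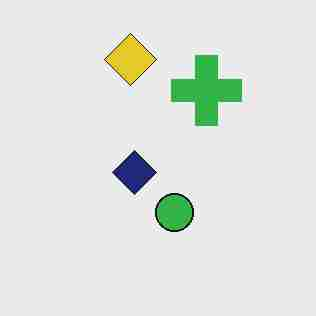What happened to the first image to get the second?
This is the original image heavily JPEG-compressed with obvious blocking artifacts.

Blocky 8×8 compression artifacts appear around shape edges and the flat background shows ringing — characteristic JPEG degradation.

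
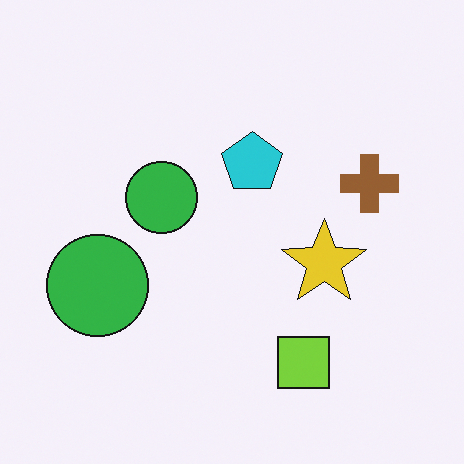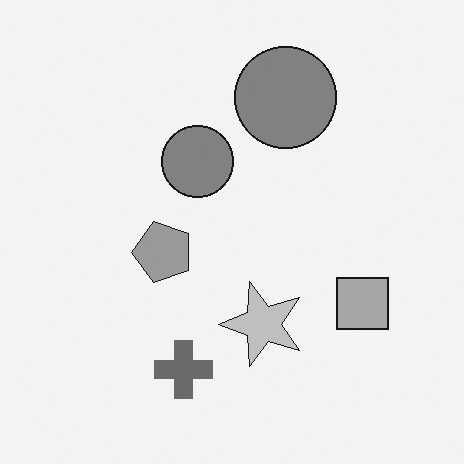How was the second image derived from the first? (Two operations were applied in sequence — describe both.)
The second image is the first transposed (reflected across the top-left ↔ bottom-right diagonal), then converted to grayscale.

Shapes have swapped their row and column positions — what was in the top-right is now in the bottom-left — a diagonal reflection. All color is removed — every shape is now a shade of grey.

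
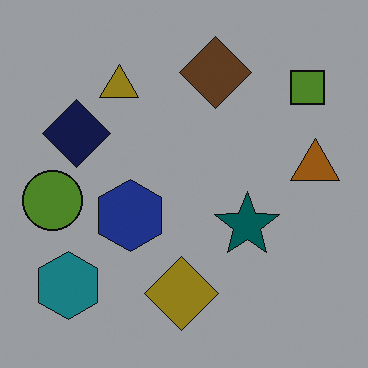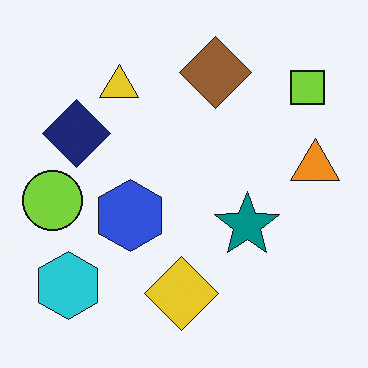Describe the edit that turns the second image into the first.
It was darkened a lot.

Every pixel — background and shapes alike — is uniformly darkened.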